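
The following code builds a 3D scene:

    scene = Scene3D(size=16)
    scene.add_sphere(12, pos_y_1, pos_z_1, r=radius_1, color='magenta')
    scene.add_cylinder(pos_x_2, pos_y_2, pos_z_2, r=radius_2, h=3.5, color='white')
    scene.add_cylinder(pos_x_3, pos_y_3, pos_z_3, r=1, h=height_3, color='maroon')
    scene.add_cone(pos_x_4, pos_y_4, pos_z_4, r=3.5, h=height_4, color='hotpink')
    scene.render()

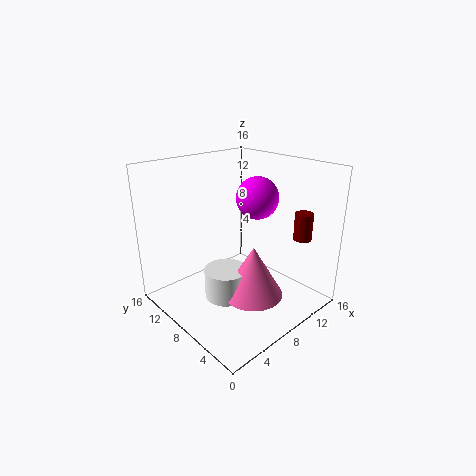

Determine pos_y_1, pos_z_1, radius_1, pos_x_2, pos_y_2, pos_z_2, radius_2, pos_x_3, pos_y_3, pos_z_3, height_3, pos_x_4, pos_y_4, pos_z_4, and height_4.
pos_y_1 = 9
pos_z_1 = 11.5
radius_1 = 2.5
pos_x_2 = 7
pos_y_2 = 9
pos_z_2 = 0.5
radius_2 = 2.5
pos_x_3 = 13
pos_y_3 = 3
pos_z_3 = 8
height_3 = 3
pos_x_4 = 9
pos_y_4 = 6.5
pos_z_4 = 1
height_4 = 6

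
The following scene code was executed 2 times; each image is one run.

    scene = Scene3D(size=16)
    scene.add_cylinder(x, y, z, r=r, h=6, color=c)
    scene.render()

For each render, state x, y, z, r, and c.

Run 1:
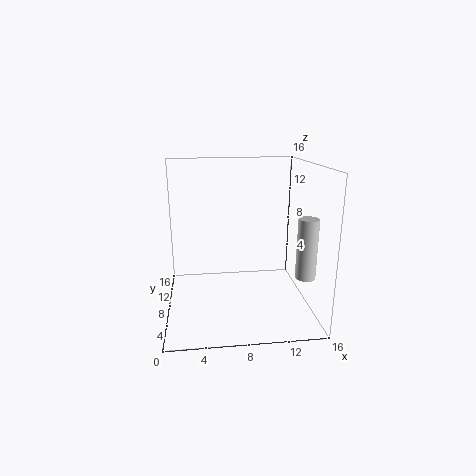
x = 14, y = 2.5, z = 5.5, r = 1, c = 'lightgray'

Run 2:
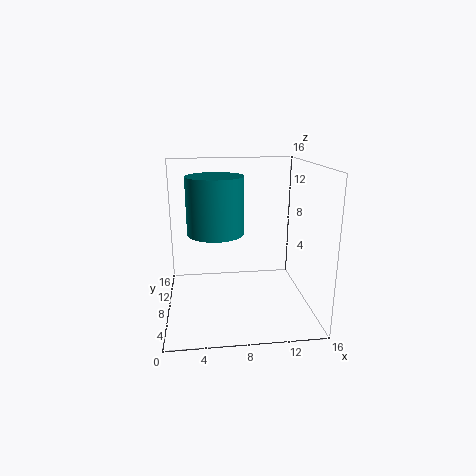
x = 5.5, y = 7, z = 9, r = 3, c = 'teal'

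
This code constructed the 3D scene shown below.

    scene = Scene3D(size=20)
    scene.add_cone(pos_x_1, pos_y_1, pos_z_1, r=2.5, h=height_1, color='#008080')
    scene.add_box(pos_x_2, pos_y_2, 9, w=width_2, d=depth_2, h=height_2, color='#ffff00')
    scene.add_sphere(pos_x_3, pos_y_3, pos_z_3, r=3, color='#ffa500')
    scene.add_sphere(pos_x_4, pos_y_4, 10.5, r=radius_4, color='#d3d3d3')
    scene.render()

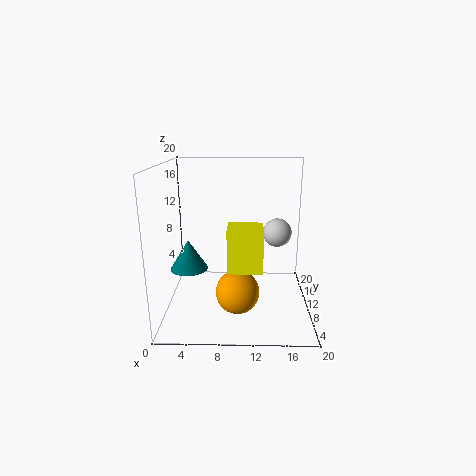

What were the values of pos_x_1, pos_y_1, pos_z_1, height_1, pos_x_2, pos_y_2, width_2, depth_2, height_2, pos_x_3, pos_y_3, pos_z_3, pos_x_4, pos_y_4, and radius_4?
pos_x_1 = 3.5; pos_y_1 = 7.5; pos_z_1 = 6.5; height_1 = 4; pos_x_2 = 9; pos_y_2 = 0.5; width_2 = 4; depth_2 = 3.5; height_2 = 5; pos_x_3 = 10; pos_y_3 = 7.5; pos_z_3 = 3; pos_x_4 = 15.5; pos_y_4 = 11; radius_4 = 2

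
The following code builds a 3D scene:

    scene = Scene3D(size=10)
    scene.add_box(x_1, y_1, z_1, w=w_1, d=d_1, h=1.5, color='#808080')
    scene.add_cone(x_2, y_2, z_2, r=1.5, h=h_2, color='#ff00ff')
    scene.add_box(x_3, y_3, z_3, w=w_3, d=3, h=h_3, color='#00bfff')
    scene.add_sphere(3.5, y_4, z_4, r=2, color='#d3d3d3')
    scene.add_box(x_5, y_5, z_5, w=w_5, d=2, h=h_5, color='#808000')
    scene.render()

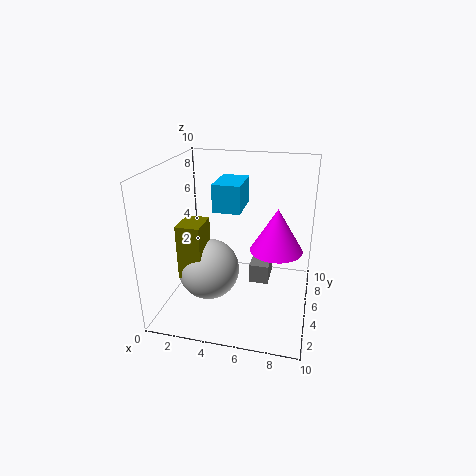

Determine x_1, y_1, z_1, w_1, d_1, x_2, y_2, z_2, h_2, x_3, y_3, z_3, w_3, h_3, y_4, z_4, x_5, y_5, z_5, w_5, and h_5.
x_1 = 5.5
y_1 = 6.5
z_1 = 0.5
w_1 = 1.5
d_1 = 2.5
x_2 = 8
y_2 = 2
z_2 = 6
h_2 = 2.5
x_3 = 3
y_3 = 5.5
z_3 = 6.5
w_3 = 2
h_3 = 2
y_4 = 3
z_4 = 3.5
x_5 = 2
y_5 = 1.5
z_5 = 3.5
w_5 = 1.5
h_5 = 3.5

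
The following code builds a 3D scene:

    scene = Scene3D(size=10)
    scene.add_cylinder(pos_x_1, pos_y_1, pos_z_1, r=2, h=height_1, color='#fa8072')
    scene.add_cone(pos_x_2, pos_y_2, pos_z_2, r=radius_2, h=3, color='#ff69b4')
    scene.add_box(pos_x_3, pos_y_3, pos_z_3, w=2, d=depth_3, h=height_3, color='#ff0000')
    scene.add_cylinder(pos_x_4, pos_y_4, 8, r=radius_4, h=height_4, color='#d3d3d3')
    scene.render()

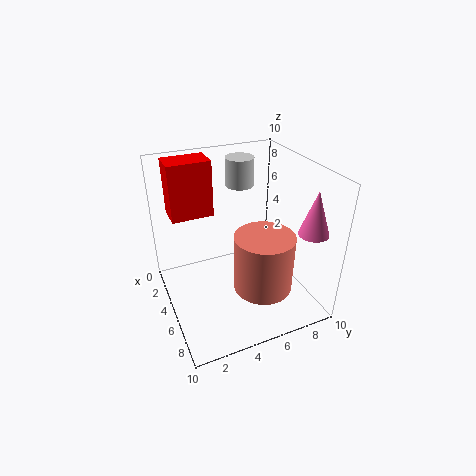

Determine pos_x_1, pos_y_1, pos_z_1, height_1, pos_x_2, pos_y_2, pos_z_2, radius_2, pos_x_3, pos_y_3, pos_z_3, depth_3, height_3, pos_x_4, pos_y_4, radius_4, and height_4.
pos_x_1 = 7, pos_y_1 = 6, pos_z_1 = 2, height_1 = 4, pos_x_2 = 8, pos_y_2 = 9, pos_z_2 = 6, radius_2 = 1, pos_x_3 = 1, pos_y_3 = 1, pos_z_3 = 6, depth_3 = 3, height_3 = 4, pos_x_4 = 3, pos_y_4 = 6, radius_4 = 1, height_4 = 2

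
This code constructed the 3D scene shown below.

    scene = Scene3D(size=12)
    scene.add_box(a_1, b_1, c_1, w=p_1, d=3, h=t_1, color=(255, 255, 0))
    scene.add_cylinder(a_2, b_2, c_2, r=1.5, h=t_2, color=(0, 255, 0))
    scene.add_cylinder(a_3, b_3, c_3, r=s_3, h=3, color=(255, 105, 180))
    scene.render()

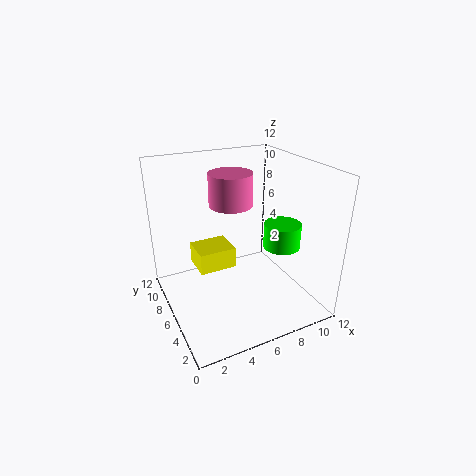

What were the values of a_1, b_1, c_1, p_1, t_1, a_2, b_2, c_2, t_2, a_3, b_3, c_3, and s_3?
a_1 = 3.5, b_1 = 8.5, c_1 = 1.5, p_1 = 3.5, t_1 = 2, a_2 = 9, b_2 = 4, c_2 = 5.5, t_2 = 2, a_3 = 7, b_3 = 9.5, c_3 = 7.5, s_3 = 2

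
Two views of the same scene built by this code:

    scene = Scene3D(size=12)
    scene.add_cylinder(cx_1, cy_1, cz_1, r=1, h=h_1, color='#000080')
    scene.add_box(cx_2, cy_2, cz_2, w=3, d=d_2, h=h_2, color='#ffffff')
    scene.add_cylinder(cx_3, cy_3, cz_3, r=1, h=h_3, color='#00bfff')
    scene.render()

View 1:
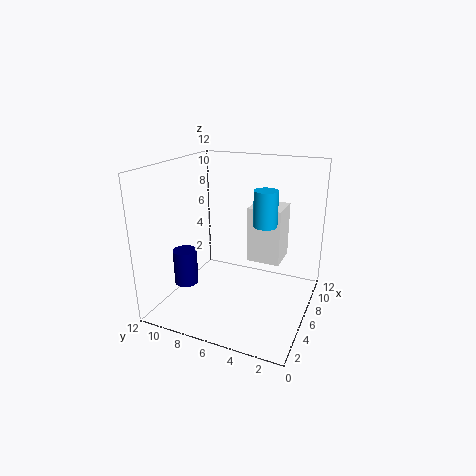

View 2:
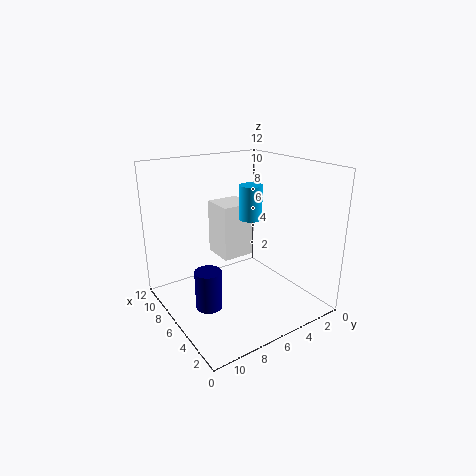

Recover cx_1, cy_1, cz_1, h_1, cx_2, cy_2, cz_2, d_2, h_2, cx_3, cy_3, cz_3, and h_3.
cx_1 = 4; cy_1 = 10; cz_1 = 2; h_1 = 3; cx_2 = 8; cy_2 = 3; cz_2 = 3; d_2 = 3; h_2 = 5; cx_3 = 7; cy_3 = 4; cz_3 = 7; h_3 = 3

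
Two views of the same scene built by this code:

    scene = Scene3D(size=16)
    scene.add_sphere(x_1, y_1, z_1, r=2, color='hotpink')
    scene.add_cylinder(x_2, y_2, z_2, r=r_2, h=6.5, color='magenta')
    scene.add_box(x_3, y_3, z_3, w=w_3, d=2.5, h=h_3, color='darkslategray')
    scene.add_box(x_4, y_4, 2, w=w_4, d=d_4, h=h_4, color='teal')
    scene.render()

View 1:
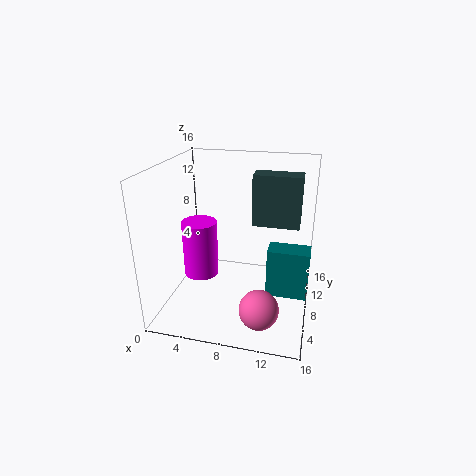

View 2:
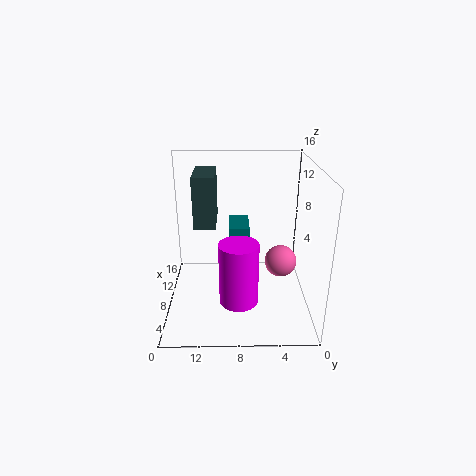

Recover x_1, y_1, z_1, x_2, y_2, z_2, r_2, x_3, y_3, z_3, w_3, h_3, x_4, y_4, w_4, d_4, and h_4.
x_1 = 11.5
y_1 = 2.5
z_1 = 3
x_2 = 3.5
y_2 = 8
z_2 = 3
r_2 = 2
x_3 = 9
y_3 = 10.5
z_3 = 8.5
w_3 = 5.5
h_3 = 6
x_4 = 11.5
y_4 = 6.5
w_4 = 4.5
d_4 = 2.5
h_4 = 5.5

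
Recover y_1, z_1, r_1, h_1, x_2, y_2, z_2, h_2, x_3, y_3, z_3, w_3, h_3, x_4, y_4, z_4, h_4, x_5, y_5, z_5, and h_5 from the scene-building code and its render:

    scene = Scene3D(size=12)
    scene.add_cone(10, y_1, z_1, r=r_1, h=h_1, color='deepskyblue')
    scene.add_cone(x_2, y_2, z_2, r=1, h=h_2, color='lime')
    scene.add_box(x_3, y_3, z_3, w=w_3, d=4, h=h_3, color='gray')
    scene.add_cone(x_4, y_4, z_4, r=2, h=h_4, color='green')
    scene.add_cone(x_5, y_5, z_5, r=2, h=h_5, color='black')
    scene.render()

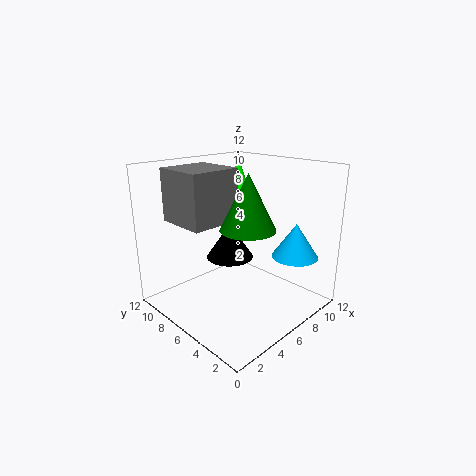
y_1 = 3; z_1 = 4; r_1 = 2; h_1 = 3; x_2 = 10; y_2 = 10; z_2 = 9; h_2 = 3; x_3 = 1; y_3 = 5; z_3 = 8; w_3 = 4; h_3 = 4; x_4 = 4; y_4 = 3; z_4 = 8; h_4 = 4; x_5 = 6; y_5 = 7; z_5 = 4; h_5 = 3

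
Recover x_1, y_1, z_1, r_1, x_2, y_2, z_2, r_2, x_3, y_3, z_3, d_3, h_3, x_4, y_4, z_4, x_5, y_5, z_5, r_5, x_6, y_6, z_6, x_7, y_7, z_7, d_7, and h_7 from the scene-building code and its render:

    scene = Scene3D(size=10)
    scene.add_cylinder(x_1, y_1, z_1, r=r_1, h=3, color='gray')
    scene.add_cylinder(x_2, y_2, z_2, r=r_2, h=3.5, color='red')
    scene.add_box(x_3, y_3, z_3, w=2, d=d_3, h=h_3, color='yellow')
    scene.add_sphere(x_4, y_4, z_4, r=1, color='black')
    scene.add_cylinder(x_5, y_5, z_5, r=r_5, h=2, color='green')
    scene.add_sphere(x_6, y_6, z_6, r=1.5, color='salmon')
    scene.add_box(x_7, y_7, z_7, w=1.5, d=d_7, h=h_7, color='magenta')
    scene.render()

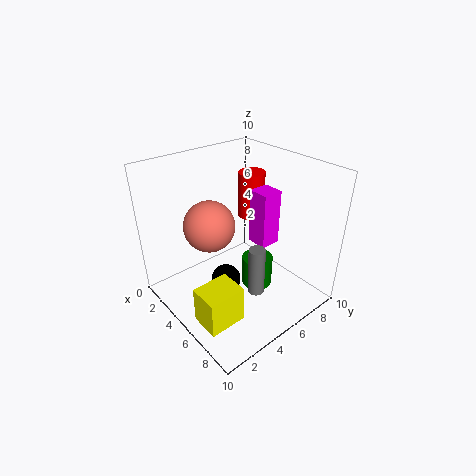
x_1 = 8.5, y_1 = 3.5, z_1 = 3.5, r_1 = 0.5, x_2 = 3, y_2 = 8, z_2 = 5, r_2 = 1, x_3 = 6, y_3 = 0.5, z_3 = 1, d_3 = 2.5, h_3 = 2.5, x_4 = 5.5, y_4 = 3.5, z_4 = 2.5, x_5 = 7, y_5 = 5, z_5 = 2.5, r_5 = 1, x_6 = 6, y_6 = 2, z_6 = 7.5, x_7 = 4.5, y_7 = 6.5, z_7 = 4, d_7 = 1.5, h_7 = 4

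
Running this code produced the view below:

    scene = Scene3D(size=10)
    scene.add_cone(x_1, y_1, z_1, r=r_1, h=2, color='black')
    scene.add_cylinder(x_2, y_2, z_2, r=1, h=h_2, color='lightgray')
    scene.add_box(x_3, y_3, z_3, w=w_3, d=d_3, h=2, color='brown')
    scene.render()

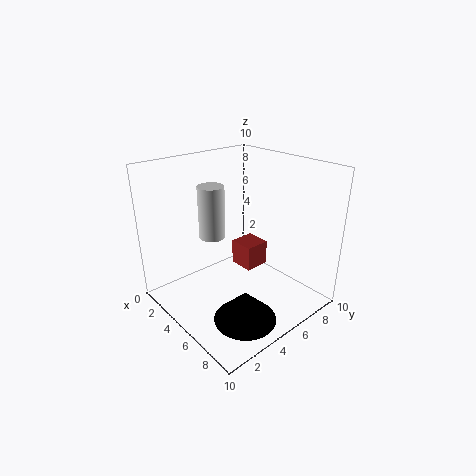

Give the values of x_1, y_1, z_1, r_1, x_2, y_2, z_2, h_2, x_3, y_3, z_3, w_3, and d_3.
x_1 = 8
y_1 = 3
z_1 = 1
r_1 = 2
x_2 = 2
y_2 = 5
z_2 = 4
h_2 = 4
x_3 = 2
y_3 = 7
z_3 = 1
w_3 = 2
d_3 = 2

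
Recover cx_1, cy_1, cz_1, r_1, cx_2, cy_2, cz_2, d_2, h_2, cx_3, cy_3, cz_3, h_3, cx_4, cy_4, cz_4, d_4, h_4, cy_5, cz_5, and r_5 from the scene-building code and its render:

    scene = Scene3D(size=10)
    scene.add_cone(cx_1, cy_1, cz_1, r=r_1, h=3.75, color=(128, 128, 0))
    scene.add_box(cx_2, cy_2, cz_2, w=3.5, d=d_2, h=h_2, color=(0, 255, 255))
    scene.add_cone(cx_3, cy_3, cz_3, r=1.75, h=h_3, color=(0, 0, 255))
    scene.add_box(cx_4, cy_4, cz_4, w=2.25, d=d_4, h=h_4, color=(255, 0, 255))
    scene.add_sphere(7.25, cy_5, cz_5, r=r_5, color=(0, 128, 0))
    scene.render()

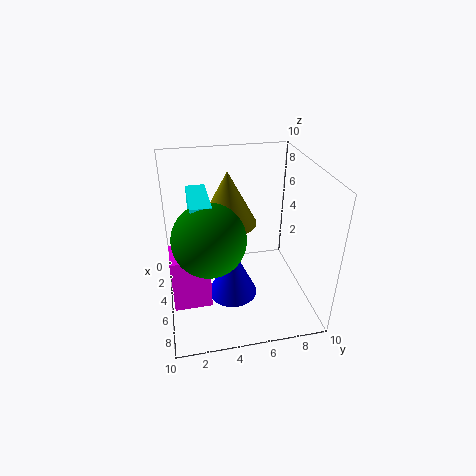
cx_1 = 4, cy_1 = 4.5, cz_1 = 5.75, r_1 = 2, cx_2 = 4, cy_2 = 1.75, cz_2 = 7.25, d_2 = 1.25, h_2 = 1.5, cx_3 = 5.5, cy_3 = 4.5, cz_3 = 0.75, h_3 = 3.75, cx_4 = 5, cy_4 = 0.25, cz_4 = 1.25, d_4 = 2.5, h_4 = 3.75, cy_5 = 2.75, cz_5 = 6.5, r_5 = 2.25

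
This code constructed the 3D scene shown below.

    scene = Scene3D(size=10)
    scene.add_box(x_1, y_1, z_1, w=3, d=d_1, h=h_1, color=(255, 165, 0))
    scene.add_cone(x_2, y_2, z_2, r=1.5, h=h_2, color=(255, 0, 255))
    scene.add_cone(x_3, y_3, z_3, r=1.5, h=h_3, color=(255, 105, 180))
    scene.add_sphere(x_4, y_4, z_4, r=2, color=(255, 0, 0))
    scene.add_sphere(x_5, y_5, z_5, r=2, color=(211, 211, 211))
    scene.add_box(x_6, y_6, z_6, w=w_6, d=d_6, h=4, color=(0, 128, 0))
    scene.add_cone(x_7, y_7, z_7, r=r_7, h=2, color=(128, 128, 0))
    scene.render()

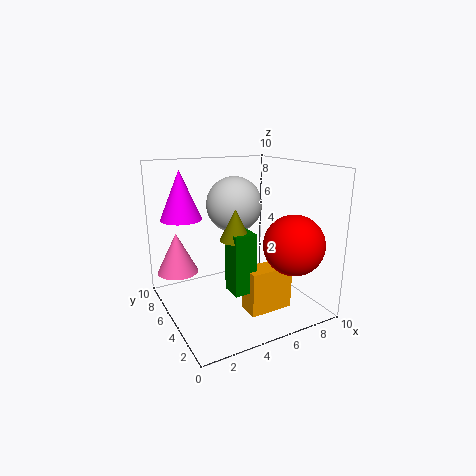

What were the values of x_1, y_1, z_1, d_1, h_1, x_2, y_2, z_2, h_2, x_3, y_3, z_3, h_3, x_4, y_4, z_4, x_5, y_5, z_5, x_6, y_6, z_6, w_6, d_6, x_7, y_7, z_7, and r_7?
x_1 = 4.5; y_1 = 2; z_1 = 0.5; d_1 = 1.5; h_1 = 3; x_2 = 2; y_2 = 8; z_2 = 6; h_2 = 3.5; x_3 = 1.5; y_3 = 8; z_3 = 2; h_3 = 3; x_4 = 7.5; y_4 = 2; z_4 = 5; x_5 = 5.5; y_5 = 6.5; z_5 = 7; x_6 = 3.5; y_6 = 2.5; z_6 = 2; w_6 = 1.5; d_6 = 1.5; x_7 = 4; y_7 = 3.5; z_7 = 5.5; r_7 = 1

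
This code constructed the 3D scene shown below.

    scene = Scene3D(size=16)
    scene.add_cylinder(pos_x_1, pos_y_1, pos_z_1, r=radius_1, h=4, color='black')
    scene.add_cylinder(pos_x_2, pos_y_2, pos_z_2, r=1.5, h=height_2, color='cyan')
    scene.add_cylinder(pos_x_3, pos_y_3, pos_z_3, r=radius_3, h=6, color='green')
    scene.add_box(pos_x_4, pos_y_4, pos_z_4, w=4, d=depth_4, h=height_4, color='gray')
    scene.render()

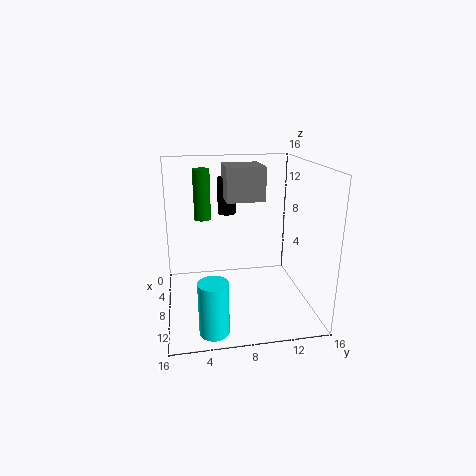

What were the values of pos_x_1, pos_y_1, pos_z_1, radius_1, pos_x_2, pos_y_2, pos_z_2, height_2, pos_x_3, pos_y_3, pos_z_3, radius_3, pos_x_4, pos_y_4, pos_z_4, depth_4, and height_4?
pos_x_1 = 6.5, pos_y_1 = 7, pos_z_1 = 10.5, radius_1 = 1, pos_x_2 = 14, pos_y_2 = 4.5, pos_z_2 = 0.5, height_2 = 5.5, pos_x_3 = 3.5, pos_y_3 = 4.5, pos_z_3 = 9, radius_3 = 1, pos_x_4 = 6, pos_y_4 = 6.5, pos_z_4 = 12.5, depth_4 = 4, height_4 = 3.5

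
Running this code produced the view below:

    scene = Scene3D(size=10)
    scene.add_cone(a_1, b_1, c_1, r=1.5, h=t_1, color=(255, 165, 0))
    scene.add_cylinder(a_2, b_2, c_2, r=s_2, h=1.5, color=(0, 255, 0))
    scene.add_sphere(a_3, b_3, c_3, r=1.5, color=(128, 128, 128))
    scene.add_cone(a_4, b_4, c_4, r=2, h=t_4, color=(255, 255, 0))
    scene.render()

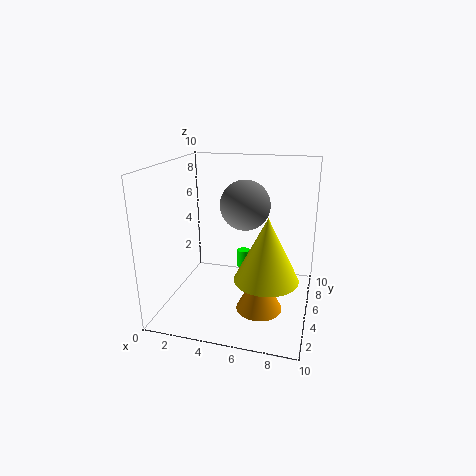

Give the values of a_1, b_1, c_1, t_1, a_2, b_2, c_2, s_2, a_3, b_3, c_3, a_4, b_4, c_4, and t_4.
a_1 = 7; b_1 = 3; c_1 = 1; t_1 = 3; a_2 = 4.5; b_2 = 8.5; c_2 = 1; s_2 = 0.5; a_3 = 6; b_3 = 3; c_3 = 8; a_4 = 7.5; b_4 = 2.5; c_4 = 3.5; t_4 = 4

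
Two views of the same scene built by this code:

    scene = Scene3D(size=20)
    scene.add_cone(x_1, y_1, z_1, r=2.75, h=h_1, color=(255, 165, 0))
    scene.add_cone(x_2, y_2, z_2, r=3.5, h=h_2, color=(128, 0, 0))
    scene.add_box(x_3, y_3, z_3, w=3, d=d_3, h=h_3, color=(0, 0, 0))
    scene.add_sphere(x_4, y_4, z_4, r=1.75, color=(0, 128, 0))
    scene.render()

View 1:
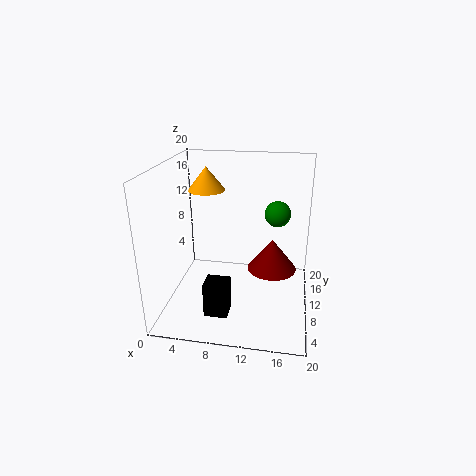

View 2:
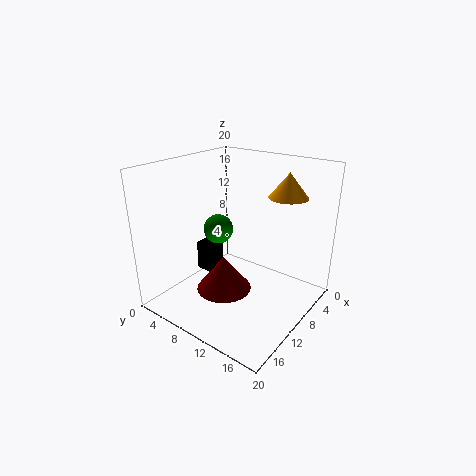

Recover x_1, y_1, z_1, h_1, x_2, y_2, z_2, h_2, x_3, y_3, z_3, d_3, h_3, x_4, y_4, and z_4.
x_1 = 4.5, y_1 = 14.5, z_1 = 15.25, h_1 = 3.5, x_2 = 14.75, y_2 = 11.25, z_2 = 5, h_2 = 4.5, x_3 = 7, y_3 = 2, z_3 = 2.5, d_3 = 2.75, h_3 = 4.5, x_4 = 15.25, y_4 = 11, z_4 = 13.5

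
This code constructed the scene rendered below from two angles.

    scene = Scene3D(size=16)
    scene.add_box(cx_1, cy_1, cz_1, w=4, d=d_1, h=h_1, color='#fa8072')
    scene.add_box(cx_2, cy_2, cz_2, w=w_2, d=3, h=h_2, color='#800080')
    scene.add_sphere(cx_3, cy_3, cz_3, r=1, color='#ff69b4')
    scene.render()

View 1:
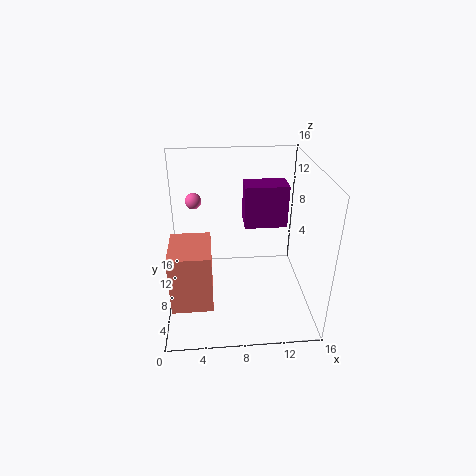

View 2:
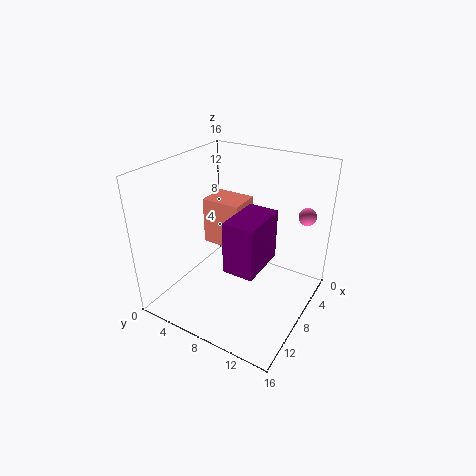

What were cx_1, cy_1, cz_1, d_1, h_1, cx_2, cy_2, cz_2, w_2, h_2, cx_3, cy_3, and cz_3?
cx_1 = 1, cy_1 = 1, cz_1 = 4, d_1 = 5, h_1 = 6, cx_2 = 9, cy_2 = 10, cz_2 = 8, w_2 = 5, h_2 = 5, cx_3 = 3, cy_3 = 14, cz_3 = 10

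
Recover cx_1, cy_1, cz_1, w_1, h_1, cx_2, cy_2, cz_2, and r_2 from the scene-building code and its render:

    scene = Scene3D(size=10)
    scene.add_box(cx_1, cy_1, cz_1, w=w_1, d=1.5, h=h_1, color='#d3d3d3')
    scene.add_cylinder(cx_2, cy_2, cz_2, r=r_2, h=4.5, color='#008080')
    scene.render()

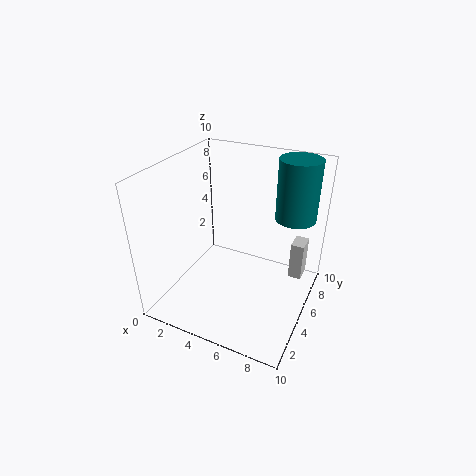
cx_1 = 8, cy_1 = 8, cz_1 = 0.5, w_1 = 1, h_1 = 3, cx_2 = 8, cy_2 = 8.5, cz_2 = 5.5, r_2 = 1.5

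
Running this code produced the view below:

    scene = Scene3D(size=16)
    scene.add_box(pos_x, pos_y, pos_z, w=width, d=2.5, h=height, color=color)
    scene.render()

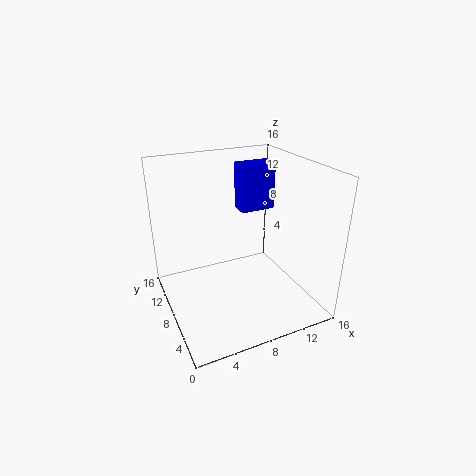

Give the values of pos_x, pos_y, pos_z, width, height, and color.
pos_x = 11, pos_y = 13, pos_z = 8.5, width = 4.5, height = 6, color = 'blue'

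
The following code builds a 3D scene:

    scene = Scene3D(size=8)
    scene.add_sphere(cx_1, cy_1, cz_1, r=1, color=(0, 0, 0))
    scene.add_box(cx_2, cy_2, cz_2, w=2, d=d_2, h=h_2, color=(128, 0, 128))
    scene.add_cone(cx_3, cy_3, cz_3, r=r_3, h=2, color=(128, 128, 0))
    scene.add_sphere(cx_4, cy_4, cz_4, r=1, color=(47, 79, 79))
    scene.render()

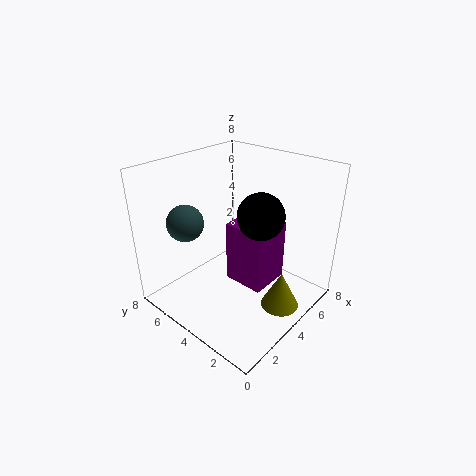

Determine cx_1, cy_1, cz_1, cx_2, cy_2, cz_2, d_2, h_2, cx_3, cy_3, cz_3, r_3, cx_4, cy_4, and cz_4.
cx_1 = 2
cy_1 = 1
cz_1 = 7
cx_2 = 2
cy_2 = 1
cz_2 = 3
d_2 = 2
h_2 = 3
cx_3 = 4
cy_3 = 1
cz_3 = 1
r_3 = 1
cx_4 = 2
cy_4 = 6
cz_4 = 5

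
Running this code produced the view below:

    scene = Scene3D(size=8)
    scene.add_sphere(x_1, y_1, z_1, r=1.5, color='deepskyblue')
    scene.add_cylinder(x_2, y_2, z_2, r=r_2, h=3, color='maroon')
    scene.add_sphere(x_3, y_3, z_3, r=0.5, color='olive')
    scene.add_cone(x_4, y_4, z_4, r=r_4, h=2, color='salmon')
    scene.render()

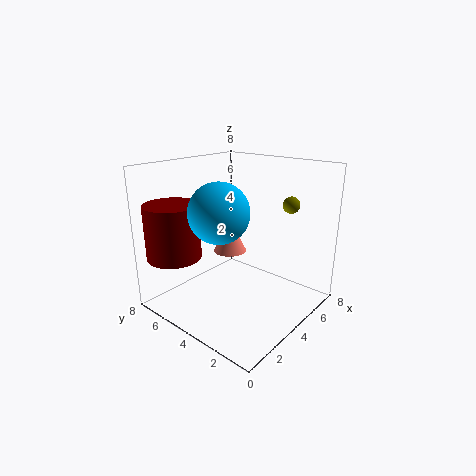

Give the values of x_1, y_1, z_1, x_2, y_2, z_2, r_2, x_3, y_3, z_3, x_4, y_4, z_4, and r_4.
x_1 = 2, y_1 = 3.5, z_1 = 6, x_2 = 1.5, y_2 = 6.5, z_2 = 3, r_2 = 1.5, x_3 = 7, y_3 = 2.5, z_3 = 5.5, x_4 = 5, y_4 = 5.5, z_4 = 2.5, r_4 = 1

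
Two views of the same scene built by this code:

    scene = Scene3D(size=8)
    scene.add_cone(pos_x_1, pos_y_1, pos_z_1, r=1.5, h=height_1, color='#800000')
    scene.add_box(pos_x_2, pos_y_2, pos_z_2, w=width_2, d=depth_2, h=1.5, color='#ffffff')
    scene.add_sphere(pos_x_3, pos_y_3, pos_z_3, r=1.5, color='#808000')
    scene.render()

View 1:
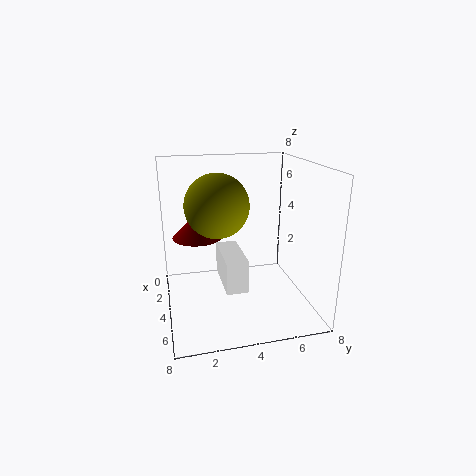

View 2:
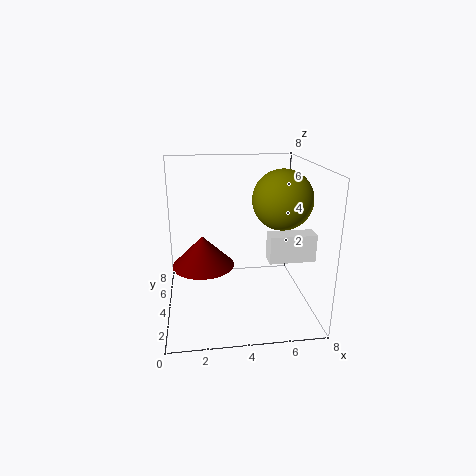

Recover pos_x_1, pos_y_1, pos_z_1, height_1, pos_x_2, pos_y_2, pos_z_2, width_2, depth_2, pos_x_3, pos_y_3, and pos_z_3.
pos_x_1 = 2
pos_y_1 = 2
pos_z_1 = 3.5
height_1 = 1.5
pos_x_2 = 5.5
pos_y_2 = 2.5
pos_z_2 = 3
width_2 = 2.5
depth_2 = 1
pos_x_3 = 6
pos_y_3 = 2.5
pos_z_3 = 6.5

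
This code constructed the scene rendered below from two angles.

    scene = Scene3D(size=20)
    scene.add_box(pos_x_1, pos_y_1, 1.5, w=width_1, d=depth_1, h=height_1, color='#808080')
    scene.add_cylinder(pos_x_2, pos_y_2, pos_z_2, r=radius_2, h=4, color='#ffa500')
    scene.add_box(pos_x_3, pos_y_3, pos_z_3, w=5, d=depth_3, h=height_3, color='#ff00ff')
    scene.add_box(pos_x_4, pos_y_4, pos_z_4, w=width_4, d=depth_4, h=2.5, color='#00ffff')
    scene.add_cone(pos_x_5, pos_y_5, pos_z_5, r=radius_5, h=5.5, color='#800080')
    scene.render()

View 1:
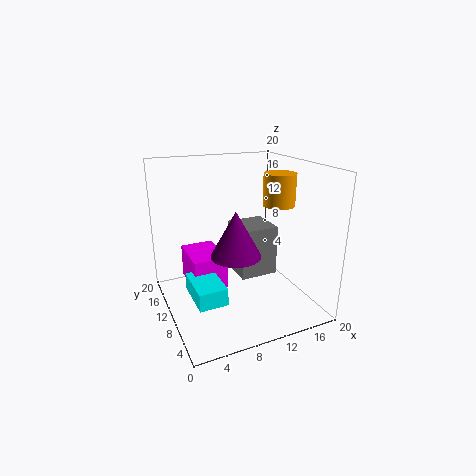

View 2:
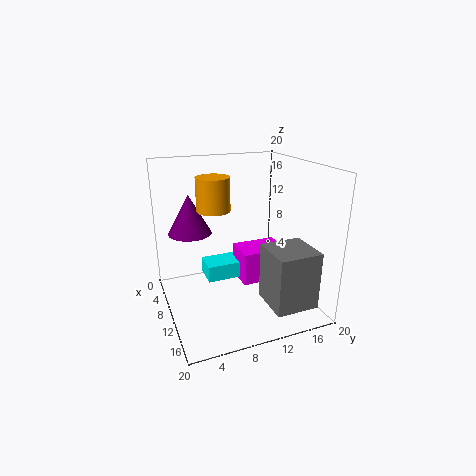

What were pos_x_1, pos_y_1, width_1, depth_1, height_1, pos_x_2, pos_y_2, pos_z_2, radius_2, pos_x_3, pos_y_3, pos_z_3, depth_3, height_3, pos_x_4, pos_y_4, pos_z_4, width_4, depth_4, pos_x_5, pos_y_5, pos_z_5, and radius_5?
pos_x_1 = 12, pos_y_1 = 12.5, width_1 = 6, depth_1 = 6, height_1 = 8, pos_x_2 = 13.5, pos_y_2 = 5.5, pos_z_2 = 15.5, radius_2 = 2, pos_x_3 = 4, pos_y_3 = 11.5, pos_z_3 = 1.5, depth_3 = 7, height_3 = 5, pos_x_4 = 3, pos_y_4 = 6.5, pos_z_4 = 2, width_4 = 4, depth_4 = 6.5, pos_x_5 = 7, pos_y_5 = 4, pos_z_5 = 10.5, radius_5 = 3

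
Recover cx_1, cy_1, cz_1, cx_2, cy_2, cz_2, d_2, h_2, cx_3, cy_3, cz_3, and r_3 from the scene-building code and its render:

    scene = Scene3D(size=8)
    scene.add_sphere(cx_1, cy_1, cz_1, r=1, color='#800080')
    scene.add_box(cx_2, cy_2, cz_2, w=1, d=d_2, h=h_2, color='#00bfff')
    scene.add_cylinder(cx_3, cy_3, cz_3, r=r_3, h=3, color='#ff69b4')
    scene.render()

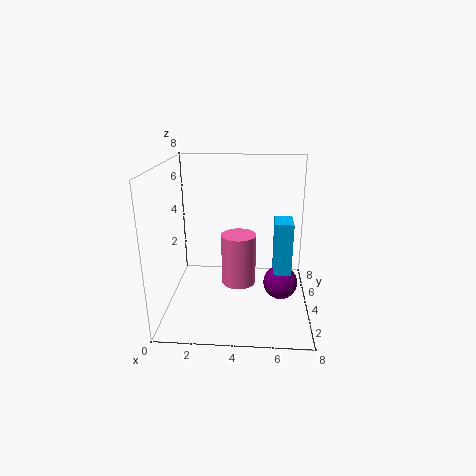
cx_1 = 6.5; cy_1 = 4.5; cz_1 = 1; cx_2 = 6; cy_2 = 3.5; cz_2 = 2; d_2 = 1.5; h_2 = 3; cx_3 = 4; cy_3 = 4.5; cz_3 = 1; r_3 = 1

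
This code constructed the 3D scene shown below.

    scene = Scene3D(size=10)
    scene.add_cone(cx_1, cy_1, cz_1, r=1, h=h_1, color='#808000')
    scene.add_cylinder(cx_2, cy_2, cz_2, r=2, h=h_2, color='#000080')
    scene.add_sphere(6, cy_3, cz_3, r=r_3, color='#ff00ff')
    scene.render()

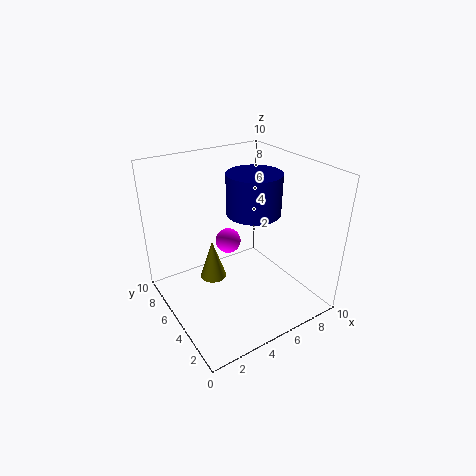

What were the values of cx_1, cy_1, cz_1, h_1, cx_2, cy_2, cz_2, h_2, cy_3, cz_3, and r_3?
cx_1 = 4, cy_1 = 7, cz_1 = 1, h_1 = 3, cx_2 = 7, cy_2 = 6, cz_2 = 6, h_2 = 3, cy_3 = 8, cz_3 = 3, r_3 = 1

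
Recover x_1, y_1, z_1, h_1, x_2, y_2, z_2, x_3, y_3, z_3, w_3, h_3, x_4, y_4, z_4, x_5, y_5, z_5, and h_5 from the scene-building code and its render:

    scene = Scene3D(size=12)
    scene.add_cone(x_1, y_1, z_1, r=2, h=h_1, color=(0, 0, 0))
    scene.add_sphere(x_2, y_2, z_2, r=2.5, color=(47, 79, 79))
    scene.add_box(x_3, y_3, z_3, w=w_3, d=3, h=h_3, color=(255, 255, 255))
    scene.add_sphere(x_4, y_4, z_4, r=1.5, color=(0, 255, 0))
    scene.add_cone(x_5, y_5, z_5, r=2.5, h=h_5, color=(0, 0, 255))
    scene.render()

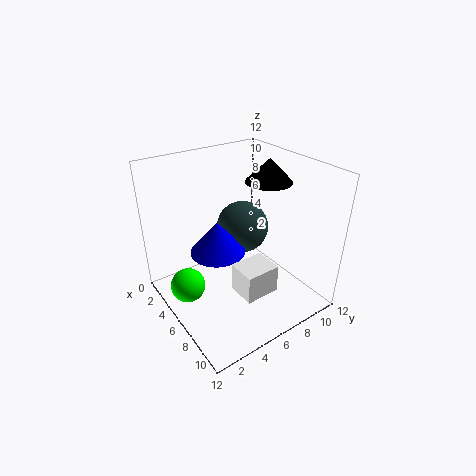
x_1 = 5.5
y_1 = 9.5
z_1 = 10
h_1 = 2
x_2 = 2.5
y_2 = 9
z_2 = 4.5
x_3 = 6.5
y_3 = 5
z_3 = 1.5
w_3 = 2.5
h_3 = 2.5
x_4 = 4
y_4 = 2
z_4 = 1.5
x_5 = 3.5
y_5 = 5.5
z_5 = 3.5
h_5 = 3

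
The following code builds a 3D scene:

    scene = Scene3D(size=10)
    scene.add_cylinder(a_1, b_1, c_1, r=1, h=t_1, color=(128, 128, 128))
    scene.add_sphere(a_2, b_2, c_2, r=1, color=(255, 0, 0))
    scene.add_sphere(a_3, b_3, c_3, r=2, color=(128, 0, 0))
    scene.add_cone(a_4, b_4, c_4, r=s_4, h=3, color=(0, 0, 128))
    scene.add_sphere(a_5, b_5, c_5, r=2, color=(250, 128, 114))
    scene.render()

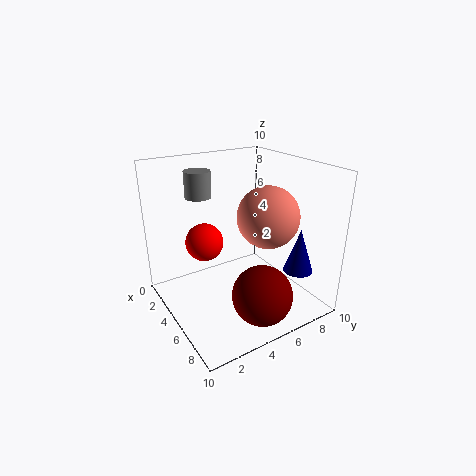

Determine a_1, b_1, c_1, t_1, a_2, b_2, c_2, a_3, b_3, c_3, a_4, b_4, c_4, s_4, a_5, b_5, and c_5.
a_1 = 1, b_1 = 4, c_1 = 7, t_1 = 2, a_2 = 8, b_2 = 1, c_2 = 7, a_3 = 8, b_3 = 5, c_3 = 2, a_4 = 8, b_4 = 8, c_4 = 3, s_4 = 1, a_5 = 7, b_5 = 6, c_5 = 7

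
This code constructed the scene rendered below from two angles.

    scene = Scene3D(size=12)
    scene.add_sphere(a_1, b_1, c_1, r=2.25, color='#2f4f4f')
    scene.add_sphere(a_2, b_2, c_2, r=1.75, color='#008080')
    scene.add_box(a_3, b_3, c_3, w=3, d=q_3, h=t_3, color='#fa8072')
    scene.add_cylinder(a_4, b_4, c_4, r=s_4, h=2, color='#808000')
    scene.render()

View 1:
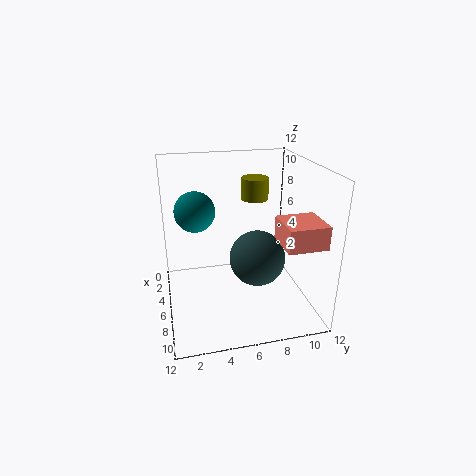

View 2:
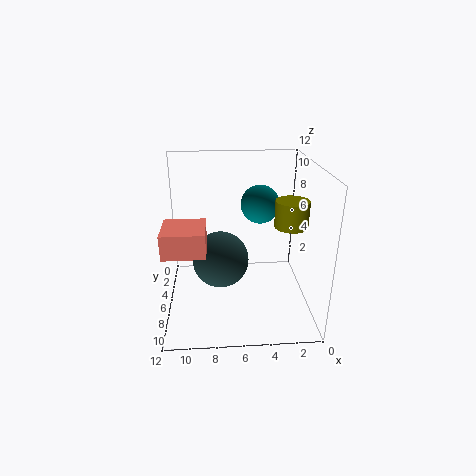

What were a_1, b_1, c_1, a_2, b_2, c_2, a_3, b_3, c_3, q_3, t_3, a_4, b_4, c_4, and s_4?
a_1 = 7.5; b_1 = 7.25; c_1 = 4.75; a_2 = 3.75; b_2 = 2.75; c_2 = 7.75; a_3 = 8.5; b_3 = 8.25; c_3 = 7; q_3 = 3; t_3 = 1.75; a_4 = 2.25; b_4 = 8.5; c_4 = 8; s_4 = 1.25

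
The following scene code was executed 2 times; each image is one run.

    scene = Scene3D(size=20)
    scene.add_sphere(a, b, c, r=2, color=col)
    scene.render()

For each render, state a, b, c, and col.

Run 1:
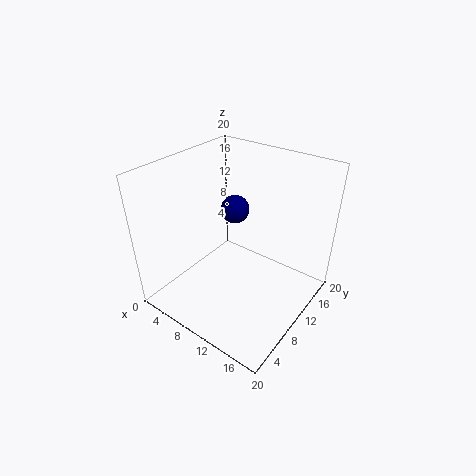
a = 8
b = 12
c = 13
col = 'navy'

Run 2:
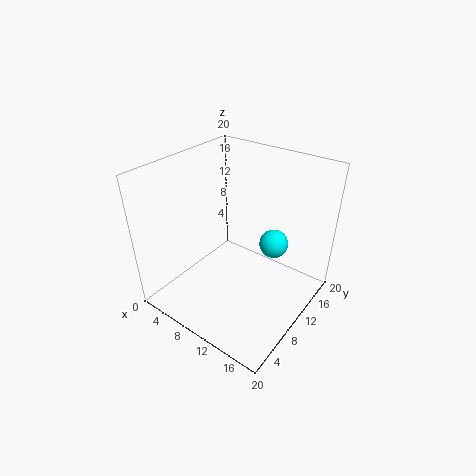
a = 14
b = 13
c = 9
col = 'cyan'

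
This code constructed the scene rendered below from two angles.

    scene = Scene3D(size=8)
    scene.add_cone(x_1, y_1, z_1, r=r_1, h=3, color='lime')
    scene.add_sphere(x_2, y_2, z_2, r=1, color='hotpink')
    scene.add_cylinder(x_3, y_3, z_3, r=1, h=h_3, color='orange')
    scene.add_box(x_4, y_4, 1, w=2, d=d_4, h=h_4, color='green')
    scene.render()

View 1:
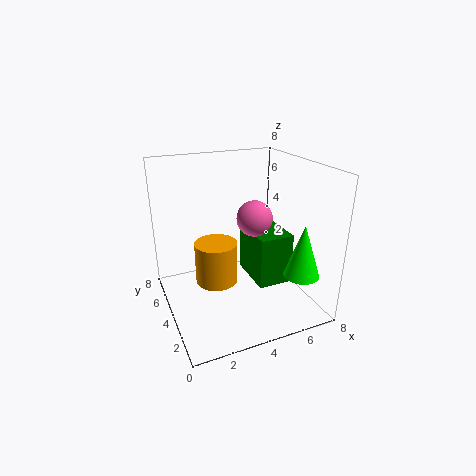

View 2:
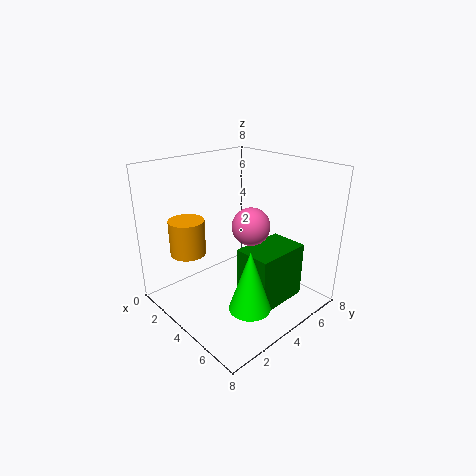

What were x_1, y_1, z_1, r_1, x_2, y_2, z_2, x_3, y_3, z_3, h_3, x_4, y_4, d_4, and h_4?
x_1 = 7
y_1 = 2
z_1 = 2
r_1 = 1
x_2 = 5
y_2 = 4
z_2 = 5
x_3 = 2
y_3 = 2
z_3 = 3
h_3 = 2
x_4 = 5
y_4 = 3
d_4 = 3
h_4 = 3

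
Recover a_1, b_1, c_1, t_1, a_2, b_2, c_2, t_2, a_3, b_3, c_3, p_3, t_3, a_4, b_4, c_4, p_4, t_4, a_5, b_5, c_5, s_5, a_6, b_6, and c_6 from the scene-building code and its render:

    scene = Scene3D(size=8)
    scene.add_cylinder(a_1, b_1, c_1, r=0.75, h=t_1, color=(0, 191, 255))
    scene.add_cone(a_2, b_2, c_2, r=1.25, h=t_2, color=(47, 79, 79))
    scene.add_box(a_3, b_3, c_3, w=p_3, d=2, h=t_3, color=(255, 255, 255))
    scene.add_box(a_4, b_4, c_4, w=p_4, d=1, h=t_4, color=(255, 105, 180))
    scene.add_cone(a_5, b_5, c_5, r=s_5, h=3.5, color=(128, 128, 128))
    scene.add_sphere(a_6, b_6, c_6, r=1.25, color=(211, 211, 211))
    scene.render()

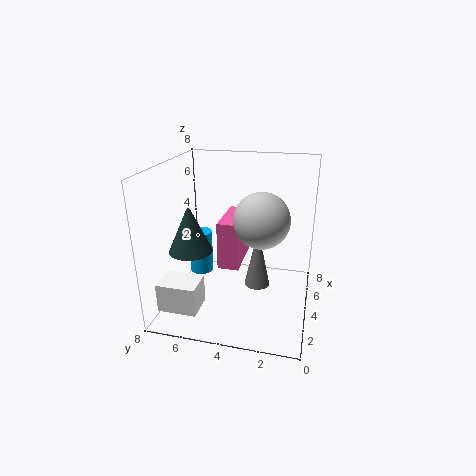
a_1 = 6, b_1 = 7, c_1 = 0.5, t_1 = 2.75, a_2 = 3.75, b_2 = 6.75, c_2 = 3, t_2 = 2.75, a_3 = 0.25, b_3 = 5.25, c_3 = 1.25, p_3 = 1.5, t_3 = 1.5, a_4 = 1, b_4 = 3.25, c_4 = 3.75, p_4 = 2.5, t_4 = 2.25, a_5 = 4.75, b_5 = 3, c_5 = 0.75, s_5 = 0.75, a_6 = 1.25, b_6 = 2.25, c_6 = 6.25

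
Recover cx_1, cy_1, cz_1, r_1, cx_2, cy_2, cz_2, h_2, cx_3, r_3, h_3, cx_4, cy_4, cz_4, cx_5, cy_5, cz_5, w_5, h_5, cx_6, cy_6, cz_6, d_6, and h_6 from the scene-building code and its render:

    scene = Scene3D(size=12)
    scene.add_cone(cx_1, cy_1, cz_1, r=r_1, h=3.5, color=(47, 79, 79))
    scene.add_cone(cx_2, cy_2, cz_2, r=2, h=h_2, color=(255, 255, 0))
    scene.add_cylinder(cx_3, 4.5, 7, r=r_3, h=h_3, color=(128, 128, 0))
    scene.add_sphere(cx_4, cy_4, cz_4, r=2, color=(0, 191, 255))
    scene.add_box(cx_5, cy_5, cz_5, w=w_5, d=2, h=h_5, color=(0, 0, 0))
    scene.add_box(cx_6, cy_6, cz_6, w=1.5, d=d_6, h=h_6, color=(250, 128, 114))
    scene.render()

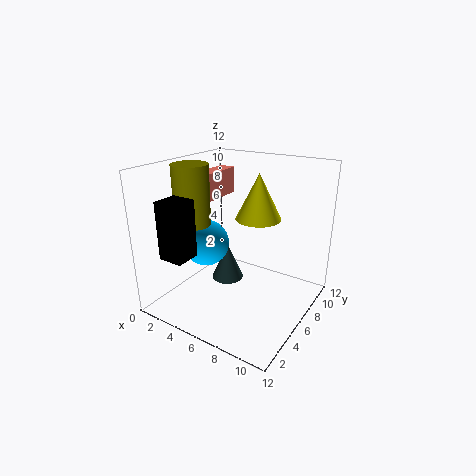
cx_1 = 3.5; cy_1 = 8; cz_1 = 0.5; r_1 = 1.5; cx_2 = 6.5; cy_2 = 8.5; cz_2 = 7; h_2 = 4; cx_3 = 2.5; r_3 = 1.5; h_3 = 5; cx_4 = 3; cy_4 = 5.5; cz_4 = 5; cx_5 = 2.5; cy_5 = 0.5; cz_5 = 5.5; w_5 = 2; h_5 = 4.5; cx_6 = 0.5; cy_6 = 7.5; cz_6 = 8; d_6 = 4; h_6 = 2.5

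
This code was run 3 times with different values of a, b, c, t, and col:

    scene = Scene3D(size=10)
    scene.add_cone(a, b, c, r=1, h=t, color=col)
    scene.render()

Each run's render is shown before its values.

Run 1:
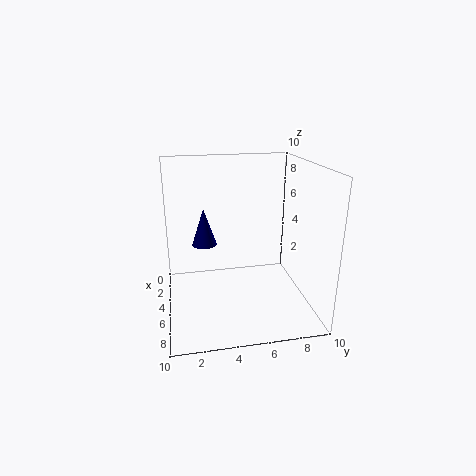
a = 1; b = 3; c = 3; t = 3; col = 'navy'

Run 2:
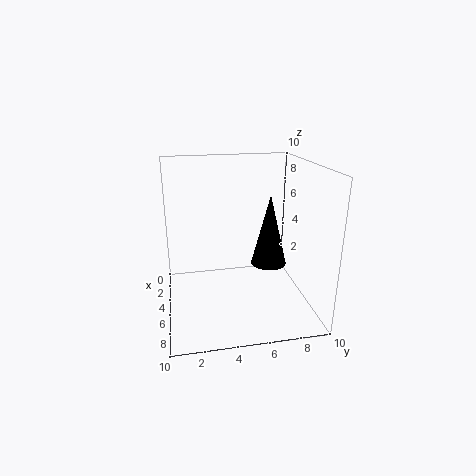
a = 9; b = 6; c = 5; t = 4; col = 'black'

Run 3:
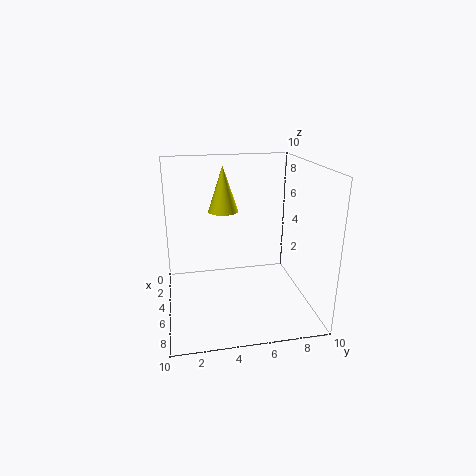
a = 5; b = 4; c = 7; t = 3; col = 'yellow'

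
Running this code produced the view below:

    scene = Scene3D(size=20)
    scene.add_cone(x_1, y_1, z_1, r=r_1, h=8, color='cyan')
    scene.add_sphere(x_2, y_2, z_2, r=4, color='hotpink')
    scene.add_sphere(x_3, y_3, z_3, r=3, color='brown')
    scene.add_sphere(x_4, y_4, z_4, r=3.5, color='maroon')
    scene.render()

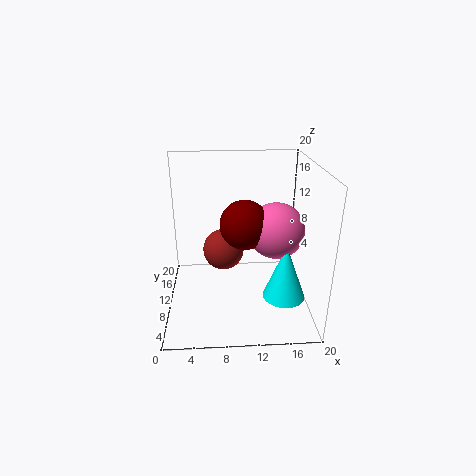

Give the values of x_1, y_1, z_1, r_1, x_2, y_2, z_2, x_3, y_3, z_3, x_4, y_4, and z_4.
x_1 = 16.5; y_1 = 8; z_1 = 1.5; r_1 = 3; x_2 = 15.5; y_2 = 11; z_2 = 10.5; x_3 = 8; y_3 = 12.5; z_3 = 7; x_4 = 11; y_4 = 11; z_4 = 11.5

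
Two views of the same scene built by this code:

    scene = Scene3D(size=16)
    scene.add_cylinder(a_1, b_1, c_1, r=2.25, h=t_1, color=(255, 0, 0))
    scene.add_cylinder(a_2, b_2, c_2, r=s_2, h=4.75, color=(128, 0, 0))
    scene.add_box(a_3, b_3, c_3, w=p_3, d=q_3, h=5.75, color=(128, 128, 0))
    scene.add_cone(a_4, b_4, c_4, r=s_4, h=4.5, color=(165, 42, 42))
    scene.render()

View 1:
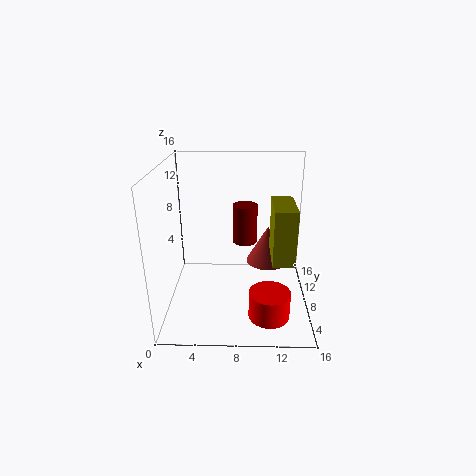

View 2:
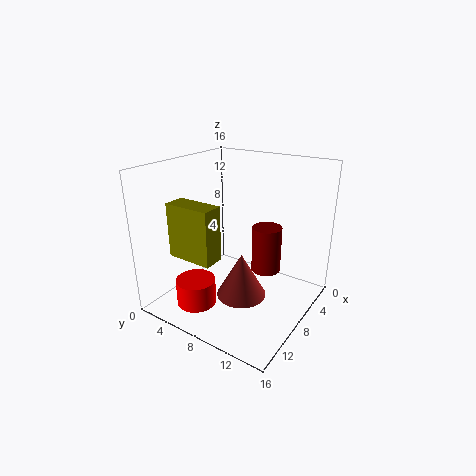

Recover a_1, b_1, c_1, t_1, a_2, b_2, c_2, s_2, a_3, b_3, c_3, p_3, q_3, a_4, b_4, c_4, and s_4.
a_1 = 11.5; b_1 = 4.5; c_1 = 0.25; t_1 = 3; a_2 = 8.75; b_2 = 12; c_2 = 5.75; s_2 = 1.5; a_3 = 11.5; b_3 = 3.25; c_3 = 7; p_3 = 2.25; q_3 = 5; a_4 = 11.5; b_4 = 10.75; c_4 = 3.75; s_4 = 2.5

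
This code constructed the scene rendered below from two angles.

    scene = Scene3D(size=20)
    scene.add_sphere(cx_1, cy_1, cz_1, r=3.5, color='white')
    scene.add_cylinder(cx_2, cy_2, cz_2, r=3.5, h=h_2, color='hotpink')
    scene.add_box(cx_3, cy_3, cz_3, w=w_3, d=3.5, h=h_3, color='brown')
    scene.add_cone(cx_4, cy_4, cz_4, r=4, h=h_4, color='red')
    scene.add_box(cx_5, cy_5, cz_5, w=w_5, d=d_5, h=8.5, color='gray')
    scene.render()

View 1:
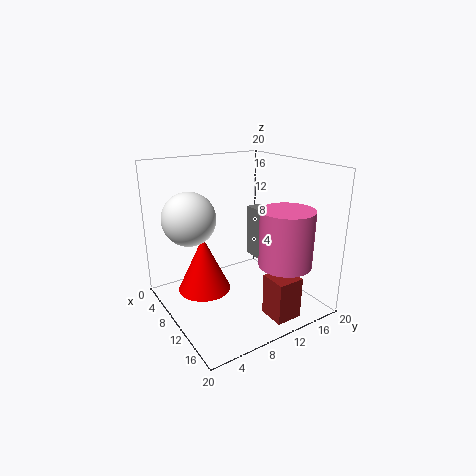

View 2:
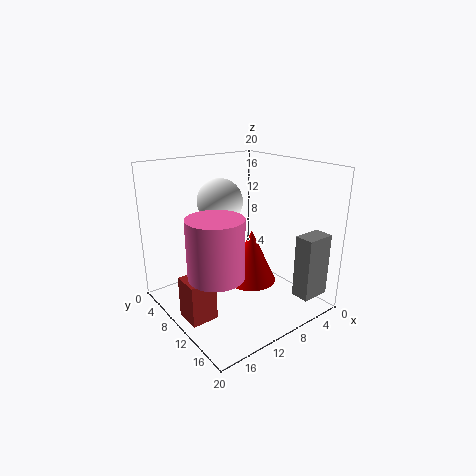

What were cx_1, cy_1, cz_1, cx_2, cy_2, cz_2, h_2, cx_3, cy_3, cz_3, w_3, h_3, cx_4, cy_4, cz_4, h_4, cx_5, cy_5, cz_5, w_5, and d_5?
cx_1 = 8.5, cy_1 = 3.5, cz_1 = 13.5, cx_2 = 16, cy_2 = 13.5, cz_2 = 7.5, h_2 = 7.5, cx_3 = 16, cy_3 = 10, cz_3 = 1.5, w_3 = 3.5, h_3 = 5.5, cx_4 = 5, cy_4 = 7, cz_4 = 0.5, h_4 = 8.5, cx_5 = 2, cy_5 = 17, cz_5 = 3, w_5 = 4, d_5 = 2.5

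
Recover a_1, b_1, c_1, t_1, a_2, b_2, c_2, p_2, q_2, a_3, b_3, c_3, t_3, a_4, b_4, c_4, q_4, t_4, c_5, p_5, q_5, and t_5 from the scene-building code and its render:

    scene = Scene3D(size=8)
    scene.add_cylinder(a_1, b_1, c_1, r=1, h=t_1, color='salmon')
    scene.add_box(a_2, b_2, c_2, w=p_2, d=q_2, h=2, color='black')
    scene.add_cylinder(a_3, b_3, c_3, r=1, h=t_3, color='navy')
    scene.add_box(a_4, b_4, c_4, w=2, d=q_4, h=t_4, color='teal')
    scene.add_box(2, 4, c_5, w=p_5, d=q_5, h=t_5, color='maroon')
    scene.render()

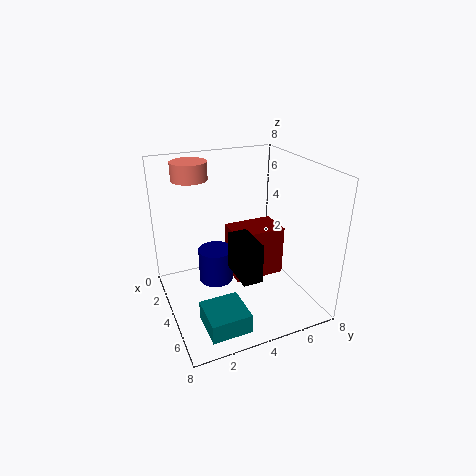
a_1 = 2; b_1 = 2; c_1 = 7; t_1 = 1; a_2 = 5; b_2 = 3; c_2 = 3; p_2 = 2; q_2 = 1; a_3 = 3; b_3 = 3; c_3 = 1; t_3 = 2; a_4 = 6; b_4 = 1; c_4 = 1; q_4 = 2; t_4 = 1; c_5 = 1; p_5 = 2; q_5 = 3; t_5 = 3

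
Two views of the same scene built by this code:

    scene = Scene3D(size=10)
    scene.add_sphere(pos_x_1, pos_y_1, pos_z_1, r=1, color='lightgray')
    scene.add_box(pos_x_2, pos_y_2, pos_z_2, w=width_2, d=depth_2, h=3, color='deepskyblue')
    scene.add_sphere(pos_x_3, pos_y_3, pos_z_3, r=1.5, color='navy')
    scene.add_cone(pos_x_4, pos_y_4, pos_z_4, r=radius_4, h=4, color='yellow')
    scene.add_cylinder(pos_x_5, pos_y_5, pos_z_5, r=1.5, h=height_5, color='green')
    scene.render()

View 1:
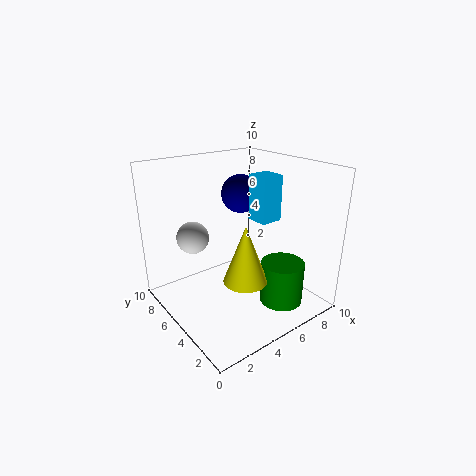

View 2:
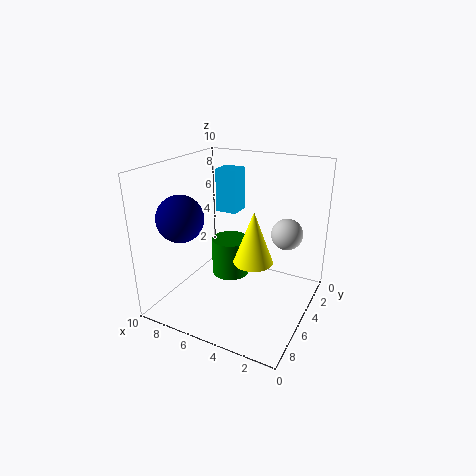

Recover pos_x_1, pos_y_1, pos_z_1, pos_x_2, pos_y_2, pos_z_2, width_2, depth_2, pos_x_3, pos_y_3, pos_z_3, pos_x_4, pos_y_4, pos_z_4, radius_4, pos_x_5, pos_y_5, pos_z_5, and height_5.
pos_x_1 = 1.5
pos_y_1 = 5
pos_z_1 = 6
pos_x_2 = 5.5
pos_y_2 = 3
pos_z_2 = 6.5
width_2 = 1.5
depth_2 = 1.5
pos_x_3 = 7.5
pos_y_3 = 8
pos_z_3 = 7
pos_x_4 = 4.5
pos_y_4 = 3.5
pos_z_4 = 2.5
radius_4 = 1.5
pos_x_5 = 7
pos_y_5 = 2.5
pos_z_5 = 0.5
height_5 = 3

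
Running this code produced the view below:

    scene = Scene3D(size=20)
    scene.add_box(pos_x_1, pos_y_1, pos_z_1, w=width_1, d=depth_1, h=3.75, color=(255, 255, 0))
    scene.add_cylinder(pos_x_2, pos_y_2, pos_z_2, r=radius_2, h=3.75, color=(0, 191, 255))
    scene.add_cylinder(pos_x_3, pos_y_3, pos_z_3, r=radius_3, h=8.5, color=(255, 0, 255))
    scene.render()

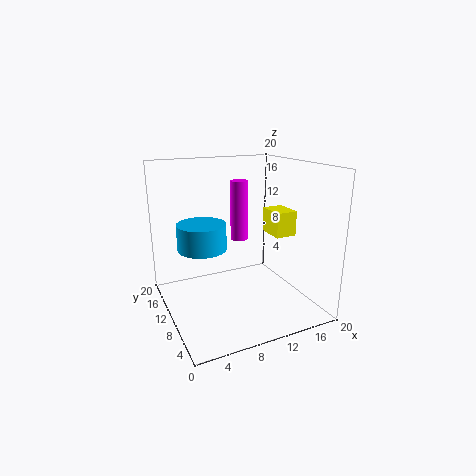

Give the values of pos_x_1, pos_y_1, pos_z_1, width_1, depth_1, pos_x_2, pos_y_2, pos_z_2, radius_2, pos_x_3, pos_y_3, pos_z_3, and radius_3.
pos_x_1 = 16.25, pos_y_1 = 9.75, pos_z_1 = 9, width_1 = 3.25, depth_1 = 4.25, pos_x_2 = 5.75, pos_y_2 = 13, pos_z_2 = 8, radius_2 = 3.5, pos_x_3 = 11.25, pos_y_3 = 12.25, pos_z_3 = 9, radius_3 = 1.25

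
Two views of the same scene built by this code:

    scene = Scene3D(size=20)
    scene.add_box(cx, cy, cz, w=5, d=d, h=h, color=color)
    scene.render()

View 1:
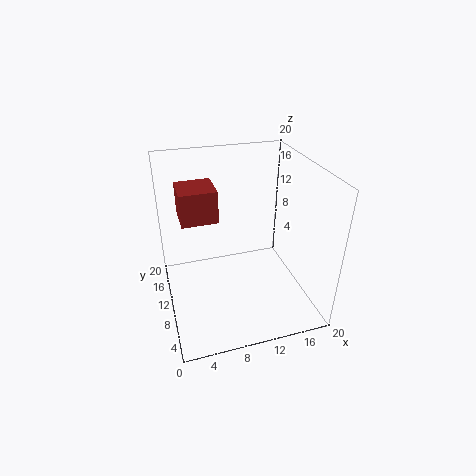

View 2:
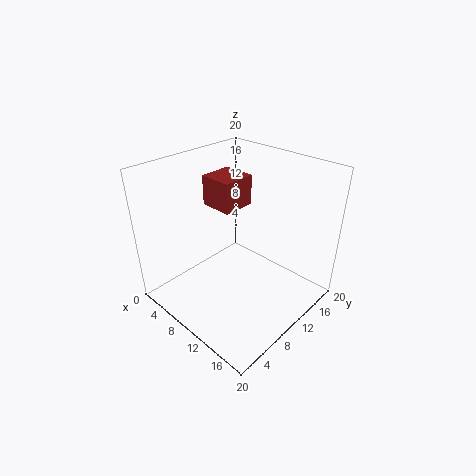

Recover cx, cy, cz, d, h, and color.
cx = 2.5
cy = 10.5
cz = 12.5
d = 5
h = 4.5
color = 'brown'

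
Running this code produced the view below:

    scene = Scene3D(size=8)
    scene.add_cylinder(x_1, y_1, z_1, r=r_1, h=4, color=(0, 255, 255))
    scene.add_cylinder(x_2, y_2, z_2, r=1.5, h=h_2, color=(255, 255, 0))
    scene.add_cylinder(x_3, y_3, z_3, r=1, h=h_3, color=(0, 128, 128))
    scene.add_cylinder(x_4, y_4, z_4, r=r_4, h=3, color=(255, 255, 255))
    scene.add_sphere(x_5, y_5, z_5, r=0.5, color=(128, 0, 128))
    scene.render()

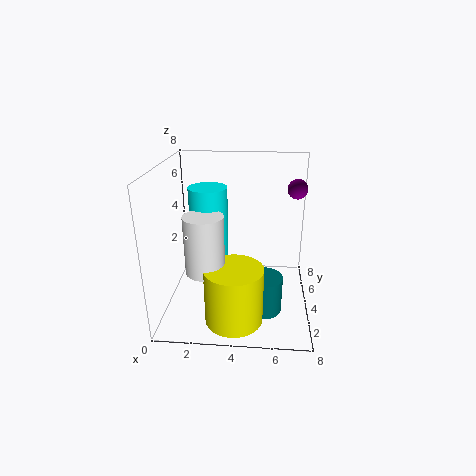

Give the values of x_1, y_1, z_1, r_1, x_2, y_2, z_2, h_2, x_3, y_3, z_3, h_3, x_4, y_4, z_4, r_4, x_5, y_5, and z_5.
x_1 = 2.5; y_1 = 3.5; z_1 = 3; r_1 = 1; x_2 = 4; y_2 = 1.5; z_2 = 0.5; h_2 = 3; x_3 = 5.5; y_3 = 2.5; z_3 = 0.5; h_3 = 2; x_4 = 2.5; y_4 = 2; z_4 = 3; r_4 = 1; x_5 = 7; y_5 = 3.5; z_5 = 7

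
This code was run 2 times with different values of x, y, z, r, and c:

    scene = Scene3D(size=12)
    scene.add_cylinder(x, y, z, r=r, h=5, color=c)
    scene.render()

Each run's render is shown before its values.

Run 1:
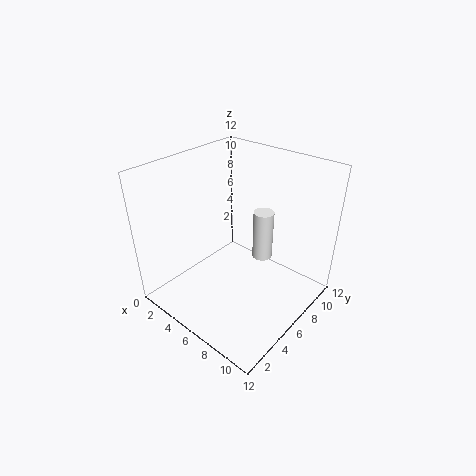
x = 5
y = 11
z = 1
r = 1
c = 'white'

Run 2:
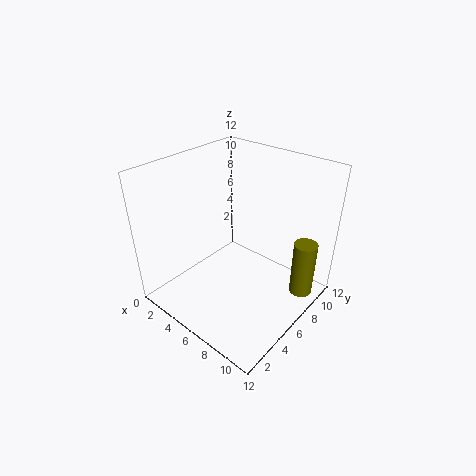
x = 10.5
y = 9.5
z = 0.5
r = 1
c = 'olive'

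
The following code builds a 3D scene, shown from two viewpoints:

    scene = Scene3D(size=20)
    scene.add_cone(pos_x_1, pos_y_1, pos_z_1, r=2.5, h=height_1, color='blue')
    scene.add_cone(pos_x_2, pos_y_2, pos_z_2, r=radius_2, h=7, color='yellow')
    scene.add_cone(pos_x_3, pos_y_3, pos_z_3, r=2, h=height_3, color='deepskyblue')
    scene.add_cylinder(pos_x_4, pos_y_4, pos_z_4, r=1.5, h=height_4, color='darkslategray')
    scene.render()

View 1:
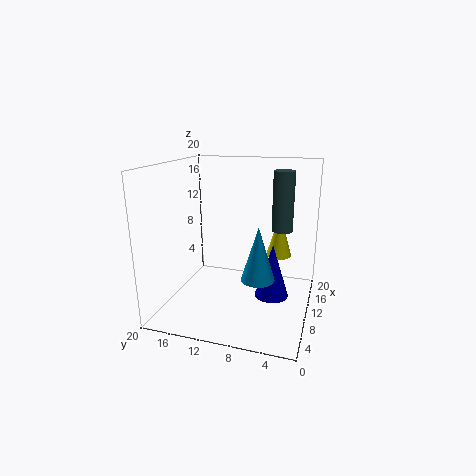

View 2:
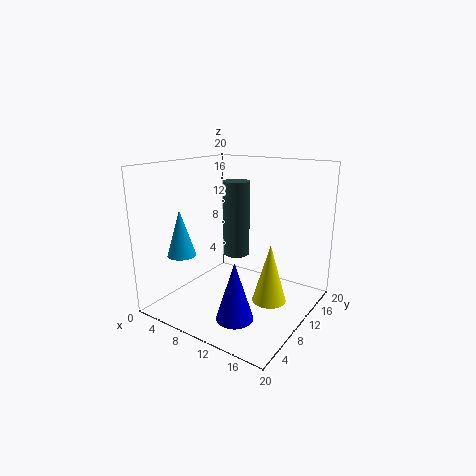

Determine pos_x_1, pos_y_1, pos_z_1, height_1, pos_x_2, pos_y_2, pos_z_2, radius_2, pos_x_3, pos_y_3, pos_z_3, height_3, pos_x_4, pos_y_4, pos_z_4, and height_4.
pos_x_1 = 12.5
pos_y_1 = 5.5
pos_z_1 = 0.5
height_1 = 8
pos_x_2 = 17.5
pos_y_2 = 5.5
pos_z_2 = 5
radius_2 = 2
pos_x_3 = 3.5
pos_y_3 = 5.5
pos_z_3 = 7.5
height_3 = 6.5
pos_x_4 = 13.5
pos_y_4 = 4.5
pos_z_4 = 10.5
height_4 = 8.5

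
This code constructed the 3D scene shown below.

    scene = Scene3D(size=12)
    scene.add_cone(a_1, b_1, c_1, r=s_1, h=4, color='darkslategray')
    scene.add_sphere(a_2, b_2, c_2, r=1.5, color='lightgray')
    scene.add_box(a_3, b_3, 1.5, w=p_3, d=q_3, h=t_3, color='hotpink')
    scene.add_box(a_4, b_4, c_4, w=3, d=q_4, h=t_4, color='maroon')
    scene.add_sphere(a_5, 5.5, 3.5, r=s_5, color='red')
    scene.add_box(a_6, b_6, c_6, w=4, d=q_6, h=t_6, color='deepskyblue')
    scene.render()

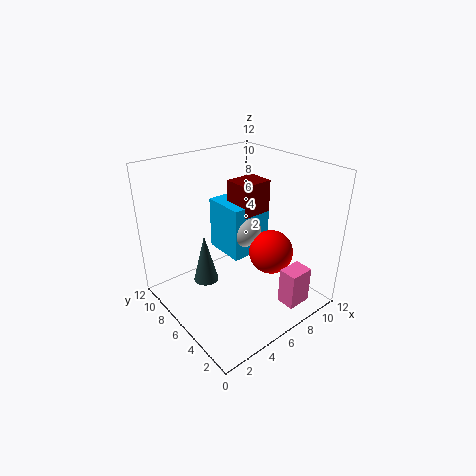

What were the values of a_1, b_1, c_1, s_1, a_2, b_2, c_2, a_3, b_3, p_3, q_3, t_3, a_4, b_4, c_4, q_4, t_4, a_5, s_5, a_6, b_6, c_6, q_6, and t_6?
a_1 = 3; b_1 = 6.5; c_1 = 3; s_1 = 1; a_2 = 8.5; b_2 = 8; c_2 = 5; a_3 = 7; b_3 = 0.5; p_3 = 2; q_3 = 1.5; t_3 = 3; a_4 = 8; b_4 = 7.5; c_4 = 6.5; q_4 = 2.5; t_4 = 3; a_5 = 9.5; s_5 = 2; a_6 = 7; b_6 = 7.5; c_6 = 2.5; q_6 = 4; t_6 = 5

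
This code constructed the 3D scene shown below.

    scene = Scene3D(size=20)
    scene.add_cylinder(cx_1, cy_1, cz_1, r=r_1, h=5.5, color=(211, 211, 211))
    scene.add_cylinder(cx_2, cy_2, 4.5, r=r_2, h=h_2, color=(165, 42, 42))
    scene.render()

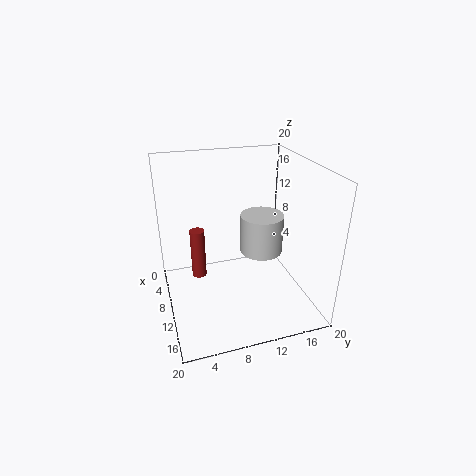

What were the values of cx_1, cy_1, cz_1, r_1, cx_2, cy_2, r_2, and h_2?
cx_1 = 10, cy_1 = 13.5, cz_1 = 7.5, r_1 = 3, cx_2 = 9, cy_2 = 4.5, r_2 = 1, h_2 = 7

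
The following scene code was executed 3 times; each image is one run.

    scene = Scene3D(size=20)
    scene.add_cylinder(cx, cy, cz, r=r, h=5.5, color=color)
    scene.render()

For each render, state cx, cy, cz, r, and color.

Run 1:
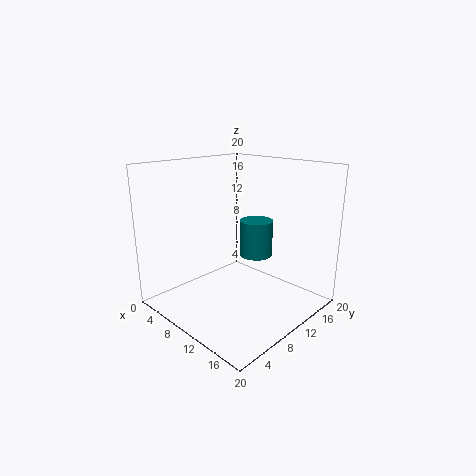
cx = 9, cy = 15, cz = 5.75, r = 2.5, color = 'teal'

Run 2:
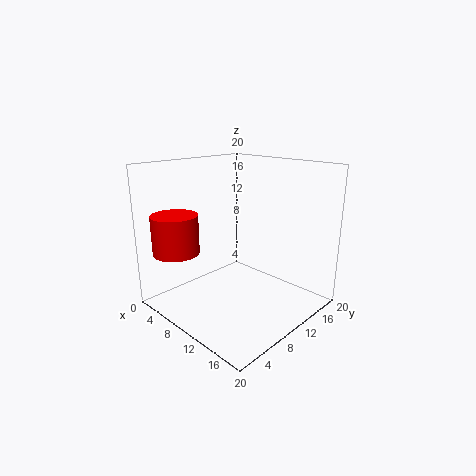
cx = 3.75, cy = 4, cz = 7.75, r = 3.25, color = 'red'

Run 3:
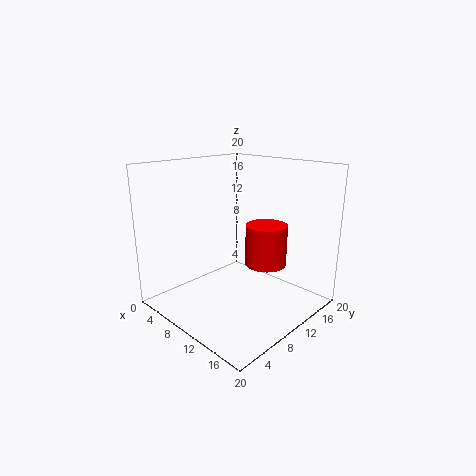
cx = 14, cy = 11.25, cz = 7, r = 2.75, color = 'red'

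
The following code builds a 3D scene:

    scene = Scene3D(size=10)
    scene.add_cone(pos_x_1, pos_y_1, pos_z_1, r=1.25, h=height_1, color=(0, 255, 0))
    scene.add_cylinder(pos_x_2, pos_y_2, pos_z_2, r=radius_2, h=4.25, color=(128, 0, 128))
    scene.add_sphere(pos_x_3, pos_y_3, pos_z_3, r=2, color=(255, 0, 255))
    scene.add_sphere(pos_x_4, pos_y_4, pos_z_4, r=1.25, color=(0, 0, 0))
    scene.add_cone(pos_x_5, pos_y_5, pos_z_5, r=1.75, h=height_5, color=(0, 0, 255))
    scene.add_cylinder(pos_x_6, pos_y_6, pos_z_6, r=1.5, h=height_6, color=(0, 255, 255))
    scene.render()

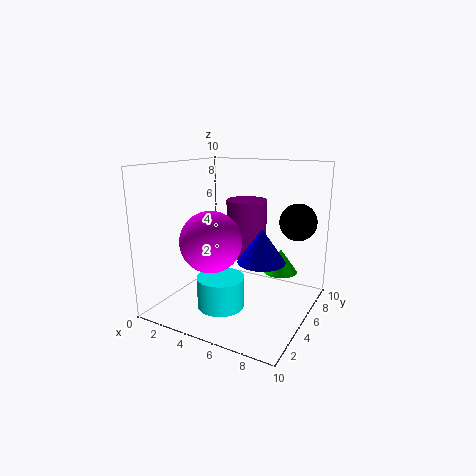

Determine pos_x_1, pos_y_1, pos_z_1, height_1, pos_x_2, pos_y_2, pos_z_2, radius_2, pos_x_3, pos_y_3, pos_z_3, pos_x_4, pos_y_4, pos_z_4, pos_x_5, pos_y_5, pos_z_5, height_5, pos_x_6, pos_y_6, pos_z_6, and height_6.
pos_x_1 = 7.25, pos_y_1 = 7.5, pos_z_1 = 2, height_1 = 1.75, pos_x_2 = 4.5, pos_y_2 = 7.25, pos_z_2 = 3, radius_2 = 1.5, pos_x_3 = 4.25, pos_y_3 = 2.75, pos_z_3 = 5.25, pos_x_4 = 8.75, pos_y_4 = 6.5, pos_z_4 = 6.25, pos_x_5 = 6.25, pos_y_5 = 6.25, pos_z_5 = 3, height_5 = 2.5, pos_x_6 = 5.25, pos_y_6 = 2.25, pos_z_6 = 1.25, height_6 = 2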